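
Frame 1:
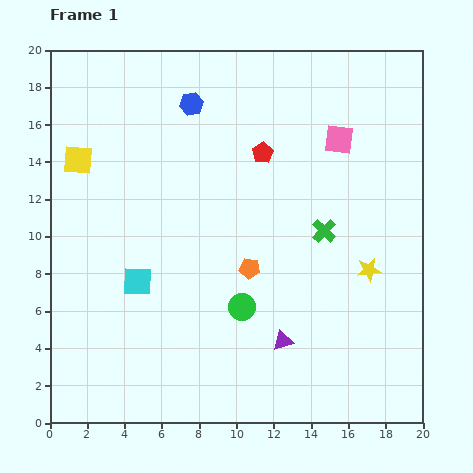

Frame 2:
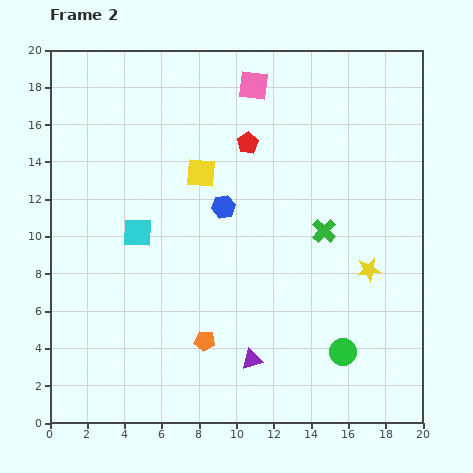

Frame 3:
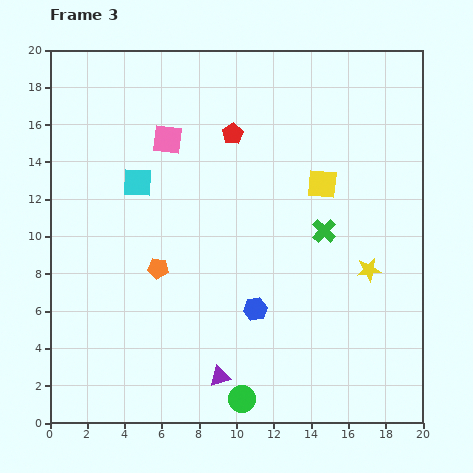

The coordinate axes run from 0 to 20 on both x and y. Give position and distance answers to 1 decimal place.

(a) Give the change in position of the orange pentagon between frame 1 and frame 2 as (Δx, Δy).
(-2.4, -3.9)

The orange pentagon was at (10.7, 8.3) in frame 1 and (8.3, 4.4) in frame 2.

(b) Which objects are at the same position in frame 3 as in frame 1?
the yellow star, the green cross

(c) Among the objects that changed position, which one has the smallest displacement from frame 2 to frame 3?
the red pentagon

(moved 0.9)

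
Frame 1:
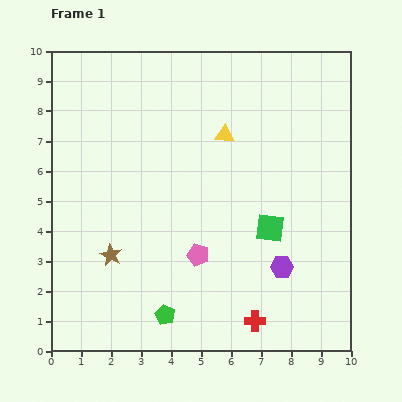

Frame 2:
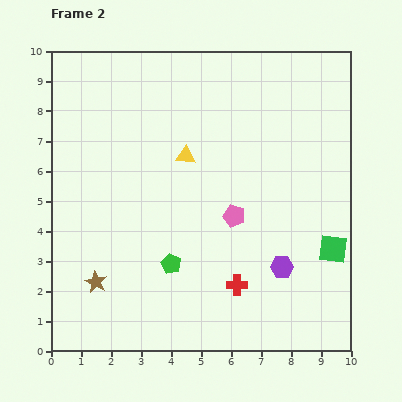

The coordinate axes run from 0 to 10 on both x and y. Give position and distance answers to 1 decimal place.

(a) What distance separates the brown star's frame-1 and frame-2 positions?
1.0

The brown star moved from (2.0, 3.2) to (1.5, 2.3), a distance of √(0.5² + 0.9²) ≈ 1.0.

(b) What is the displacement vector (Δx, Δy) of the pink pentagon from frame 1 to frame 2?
(1.2, 1.3)

The pink pentagon was at (4.9, 3.2) in frame 1 and (6.1, 4.5) in frame 2.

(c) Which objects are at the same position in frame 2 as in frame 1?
the purple hexagon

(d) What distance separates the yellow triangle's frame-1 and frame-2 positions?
1.5

The yellow triangle moved from (5.8, 7.2) to (4.5, 6.5), a distance of √(1.3² + 0.7²) ≈ 1.5.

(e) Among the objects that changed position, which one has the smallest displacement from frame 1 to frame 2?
the brown star

(moved 1.0)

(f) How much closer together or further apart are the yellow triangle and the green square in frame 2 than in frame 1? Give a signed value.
+2.4

Distance in frame 1: 3.4. Distance in frame 2: 5.8.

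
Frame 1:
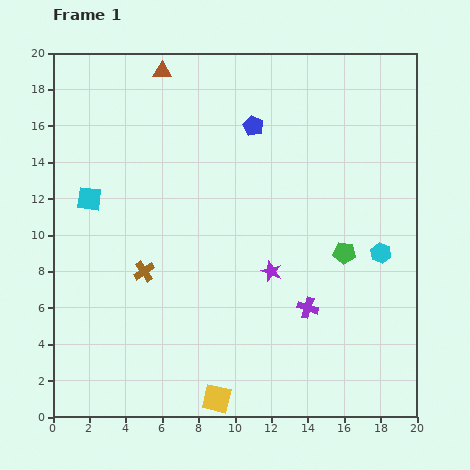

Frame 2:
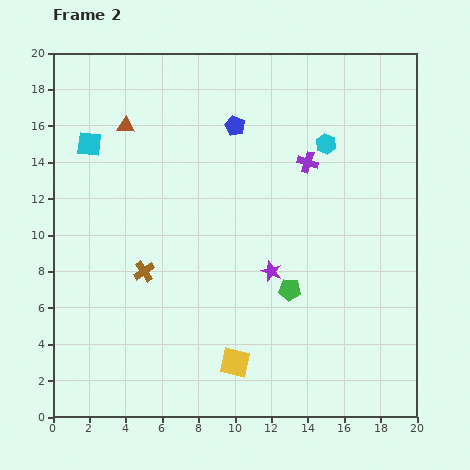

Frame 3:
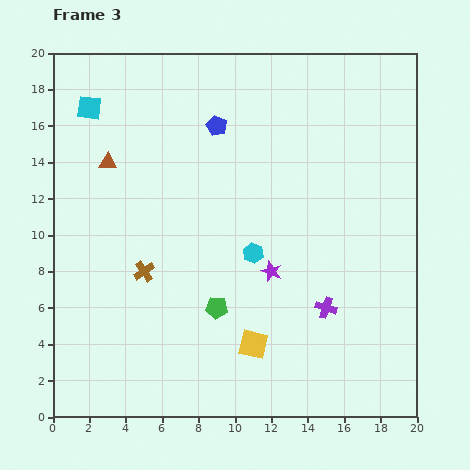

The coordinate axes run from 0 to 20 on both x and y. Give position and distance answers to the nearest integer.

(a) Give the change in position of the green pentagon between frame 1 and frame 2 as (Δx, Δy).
(-3, -2)

The green pentagon was at (16, 9) in frame 1 and (13, 7) in frame 2.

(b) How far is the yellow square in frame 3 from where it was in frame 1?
4

The yellow square moved from (9, 1) to (11, 4), a distance of √(2² + 3²) ≈ 4.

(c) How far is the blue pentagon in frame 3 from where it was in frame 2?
1

The blue pentagon moved from (10, 16) to (9, 16), a distance of √(1² + 0²) ≈ 1.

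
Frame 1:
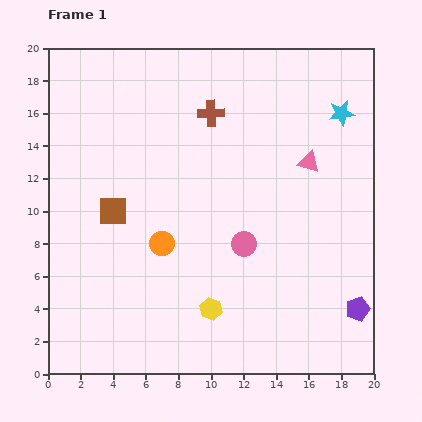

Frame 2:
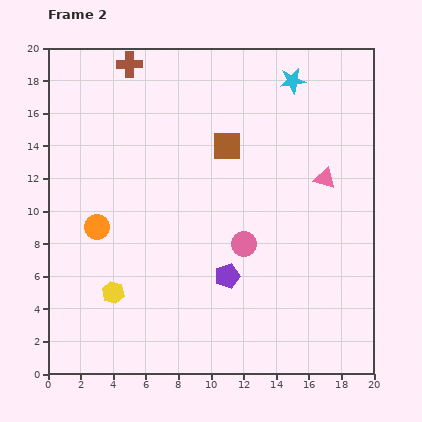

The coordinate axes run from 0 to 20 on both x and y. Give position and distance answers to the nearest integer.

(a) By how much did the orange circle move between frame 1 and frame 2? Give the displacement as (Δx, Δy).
(-4, 1)

The orange circle was at (7, 8) in frame 1 and (3, 9) in frame 2.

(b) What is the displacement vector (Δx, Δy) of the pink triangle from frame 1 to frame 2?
(1, -1)

The pink triangle was at (16, 13) in frame 1 and (17, 12) in frame 2.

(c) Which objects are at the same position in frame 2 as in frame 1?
the pink circle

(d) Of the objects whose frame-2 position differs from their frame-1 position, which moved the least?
the pink triangle

(moved 1)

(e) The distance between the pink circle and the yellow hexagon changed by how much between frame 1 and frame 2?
+5

Distance in frame 1: 4. Distance in frame 2: 9.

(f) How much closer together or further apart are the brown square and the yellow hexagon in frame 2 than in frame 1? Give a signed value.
+3

Distance in frame 1: 8. Distance in frame 2: 11.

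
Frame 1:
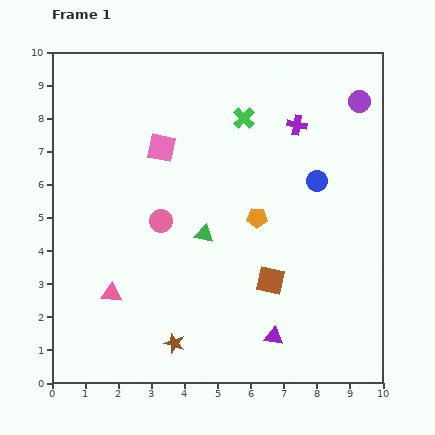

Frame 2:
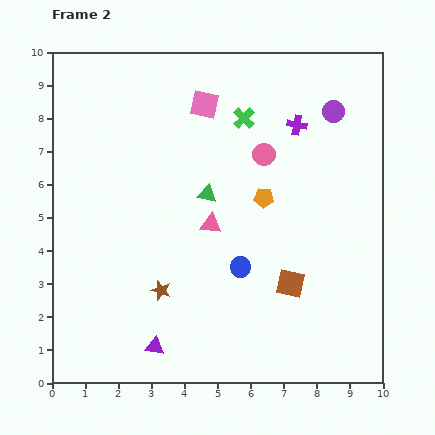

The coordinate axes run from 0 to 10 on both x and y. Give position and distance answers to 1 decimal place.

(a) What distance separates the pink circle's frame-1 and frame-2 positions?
3.7

The pink circle moved from (3.3, 4.9) to (6.4, 6.9), a distance of √(3.1² + 2.0²) ≈ 3.7.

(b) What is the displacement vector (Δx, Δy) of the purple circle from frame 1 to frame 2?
(-0.8, -0.3)

The purple circle was at (9.3, 8.5) in frame 1 and (8.5, 8.2) in frame 2.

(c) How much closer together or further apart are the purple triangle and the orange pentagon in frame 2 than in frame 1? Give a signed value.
+2.0

Distance in frame 1: 3.6. Distance in frame 2: 5.6.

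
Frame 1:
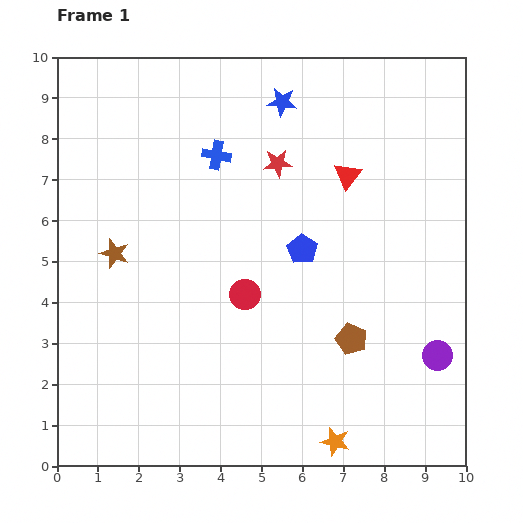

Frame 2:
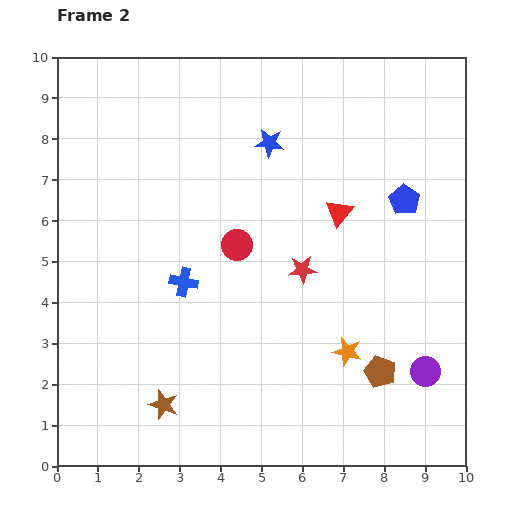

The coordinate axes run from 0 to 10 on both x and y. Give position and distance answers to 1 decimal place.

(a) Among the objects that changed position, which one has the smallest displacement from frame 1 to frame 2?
the purple circle

(moved 0.5)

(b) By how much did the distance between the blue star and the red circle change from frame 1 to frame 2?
-2.2

Distance in frame 1: 4.8. Distance in frame 2: 2.6.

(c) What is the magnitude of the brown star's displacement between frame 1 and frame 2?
3.9

The brown star moved from (1.4, 5.2) to (2.6, 1.5), a distance of √(1.2² + 3.7²) ≈ 3.9.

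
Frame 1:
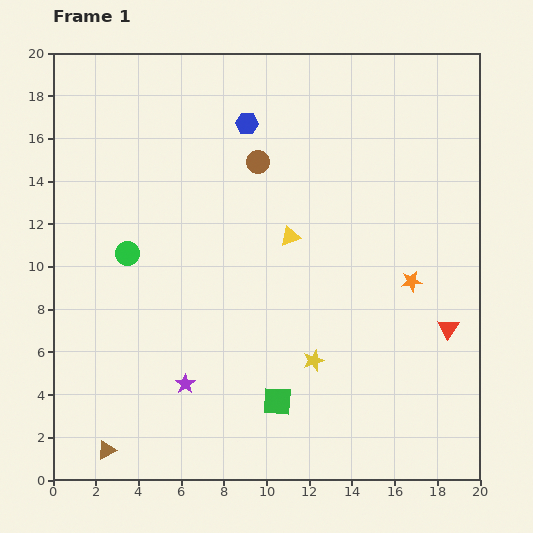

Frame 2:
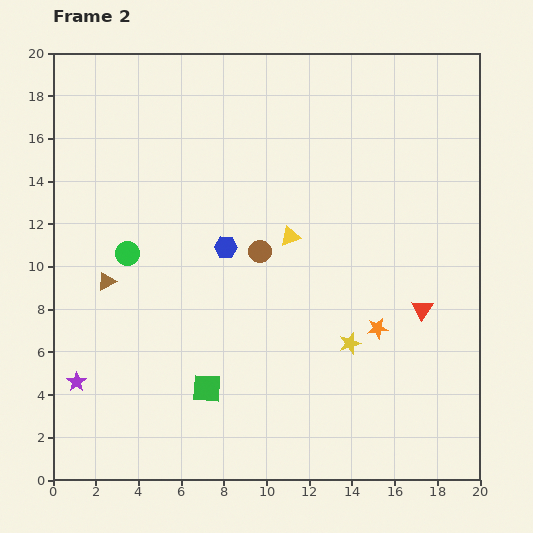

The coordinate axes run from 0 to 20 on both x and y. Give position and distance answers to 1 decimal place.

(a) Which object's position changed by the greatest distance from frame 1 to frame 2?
the brown triangle

(moved 7.9; next 5.9)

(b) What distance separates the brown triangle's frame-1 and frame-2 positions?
7.9

The brown triangle moved from (2.5, 1.4) to (2.5, 9.3), a distance of √(0.0² + 7.9²) ≈ 7.9.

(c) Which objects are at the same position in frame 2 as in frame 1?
the yellow triangle, the green circle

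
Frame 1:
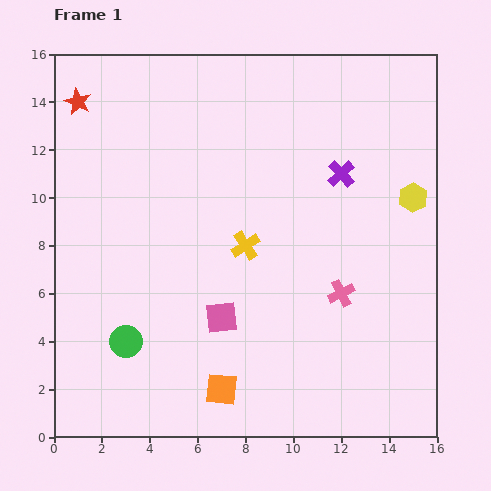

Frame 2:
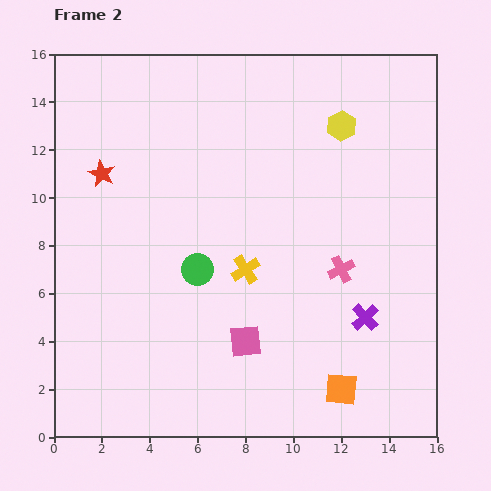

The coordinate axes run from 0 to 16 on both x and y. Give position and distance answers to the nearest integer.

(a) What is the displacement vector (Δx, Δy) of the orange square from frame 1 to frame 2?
(5, 0)

The orange square was at (7, 2) in frame 1 and (12, 2) in frame 2.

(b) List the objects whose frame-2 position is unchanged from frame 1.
none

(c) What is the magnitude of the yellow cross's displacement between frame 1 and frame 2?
1

The yellow cross moved from (8, 8) to (8, 7), a distance of √(0² + 1²) ≈ 1.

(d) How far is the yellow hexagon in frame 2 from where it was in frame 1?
4

The yellow hexagon moved from (15, 10) to (12, 13), a distance of √(3² + 3²) ≈ 4.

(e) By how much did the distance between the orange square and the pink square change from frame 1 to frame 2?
+1

Distance in frame 1: 3. Distance in frame 2: 4.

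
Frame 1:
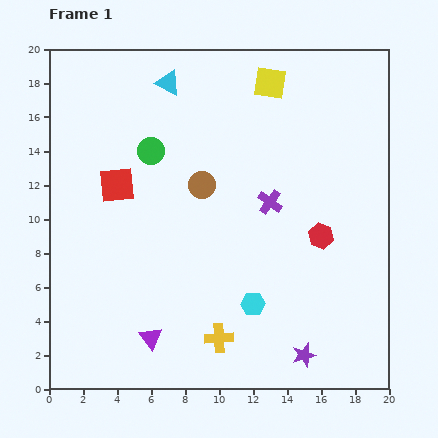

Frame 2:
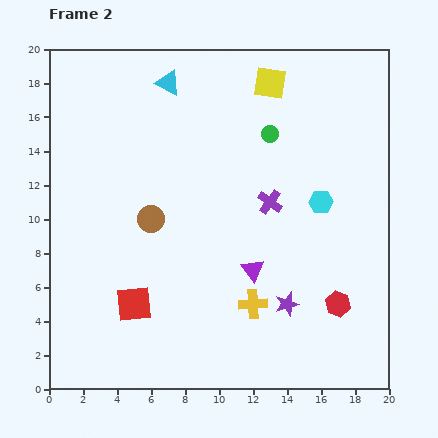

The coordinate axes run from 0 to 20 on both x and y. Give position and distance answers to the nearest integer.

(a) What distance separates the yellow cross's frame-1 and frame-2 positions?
3

The yellow cross moved from (10, 3) to (12, 5), a distance of √(2² + 2²) ≈ 3.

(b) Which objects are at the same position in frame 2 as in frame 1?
the yellow square, the cyan triangle, the purple cross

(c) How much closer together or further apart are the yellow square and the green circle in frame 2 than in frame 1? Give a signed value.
-5

Distance in frame 1: 8. Distance in frame 2: 3.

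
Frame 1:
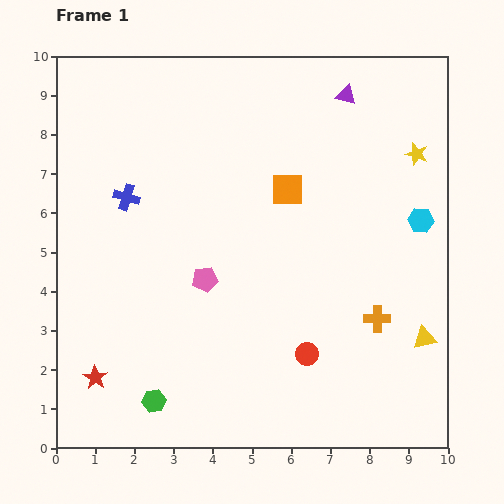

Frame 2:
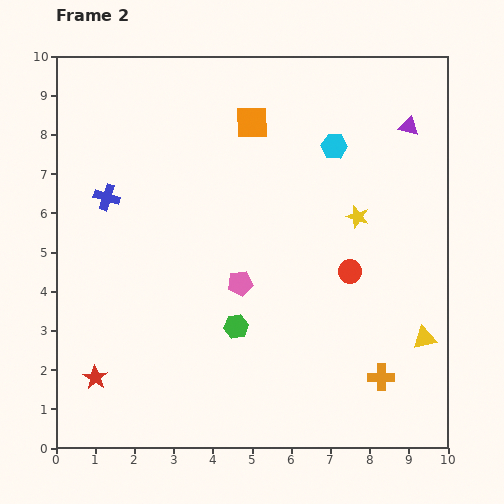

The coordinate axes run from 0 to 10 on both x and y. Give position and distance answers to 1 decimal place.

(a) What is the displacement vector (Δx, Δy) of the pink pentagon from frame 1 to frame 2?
(0.9, -0.1)

The pink pentagon was at (3.8, 4.3) in frame 1 and (4.7, 4.2) in frame 2.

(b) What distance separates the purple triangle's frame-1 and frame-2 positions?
1.8

The purple triangle moved from (7.4, 9.0) to (9.0, 8.2), a distance of √(1.6² + 0.8²) ≈ 1.8.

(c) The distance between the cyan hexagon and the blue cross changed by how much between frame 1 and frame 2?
-1.6

Distance in frame 1: 7.5. Distance in frame 2: 5.9.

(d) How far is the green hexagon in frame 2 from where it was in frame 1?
2.8

The green hexagon moved from (2.5, 1.2) to (4.6, 3.1), a distance of √(2.1² + 1.9²) ≈ 2.8.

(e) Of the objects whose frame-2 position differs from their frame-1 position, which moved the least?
the blue cross

(moved 0.5)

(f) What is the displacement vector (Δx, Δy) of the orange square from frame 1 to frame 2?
(-0.9, 1.7)

The orange square was at (5.9, 6.6) in frame 1 and (5.0, 8.3) in frame 2.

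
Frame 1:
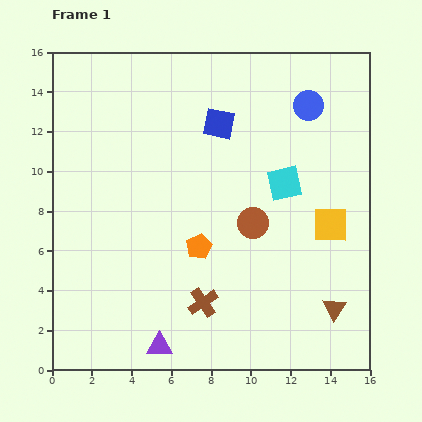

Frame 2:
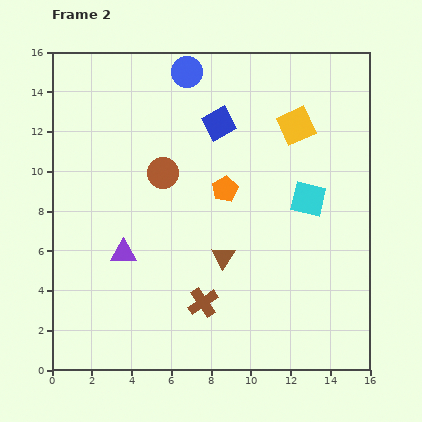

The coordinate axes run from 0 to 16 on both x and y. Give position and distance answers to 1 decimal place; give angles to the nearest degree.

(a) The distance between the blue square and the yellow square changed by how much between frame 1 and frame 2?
-3.7

Distance in frame 1: 7.6. Distance in frame 2: 3.9.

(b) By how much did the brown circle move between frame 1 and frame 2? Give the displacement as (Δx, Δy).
(-4.5, 2.5)

The brown circle was at (10.1, 7.4) in frame 1 and (5.6, 9.9) in frame 2.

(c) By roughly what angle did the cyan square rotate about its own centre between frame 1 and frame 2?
26° clockwise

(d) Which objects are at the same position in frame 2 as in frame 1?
the brown cross, the blue square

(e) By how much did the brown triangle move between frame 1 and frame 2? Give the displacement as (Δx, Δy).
(-5.6, 2.6)

The brown triangle was at (14.2, 3.1) in frame 1 and (8.6, 5.7) in frame 2.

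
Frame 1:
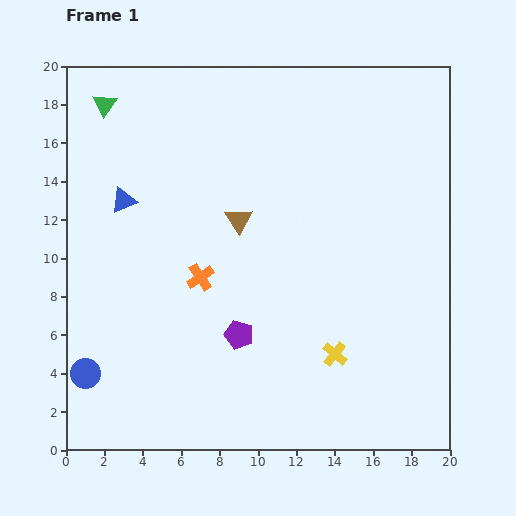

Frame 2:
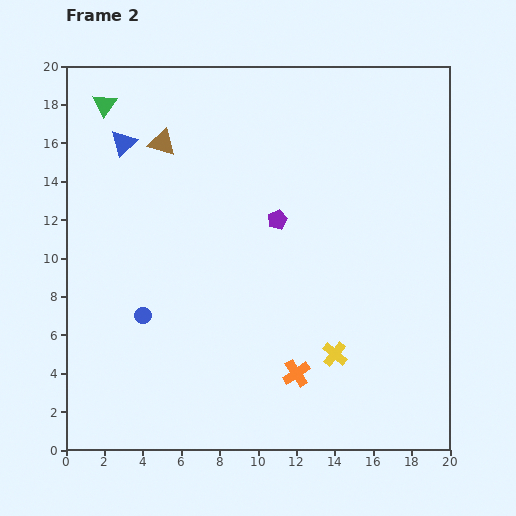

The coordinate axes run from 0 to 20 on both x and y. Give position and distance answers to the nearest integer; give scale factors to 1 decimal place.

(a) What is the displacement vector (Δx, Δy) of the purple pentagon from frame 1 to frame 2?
(2, 6)

The purple pentagon was at (9, 6) in frame 1 and (11, 12) in frame 2.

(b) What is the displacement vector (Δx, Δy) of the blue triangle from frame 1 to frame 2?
(0, 3)

The blue triangle was at (3, 13) in frame 1 and (3, 16) in frame 2.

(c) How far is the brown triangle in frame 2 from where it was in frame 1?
6

The brown triangle moved from (9, 12) to (5, 16), a distance of √(4² + 4²) ≈ 6.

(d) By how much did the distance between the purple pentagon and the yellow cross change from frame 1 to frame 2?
+3

Distance in frame 1: 5. Distance in frame 2: 8.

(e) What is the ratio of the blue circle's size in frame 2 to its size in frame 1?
0.6×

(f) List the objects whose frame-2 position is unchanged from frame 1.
the green triangle, the yellow cross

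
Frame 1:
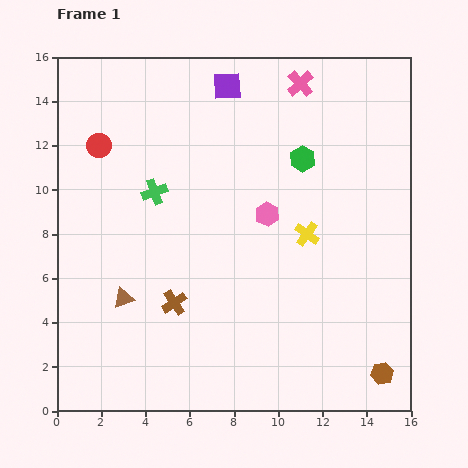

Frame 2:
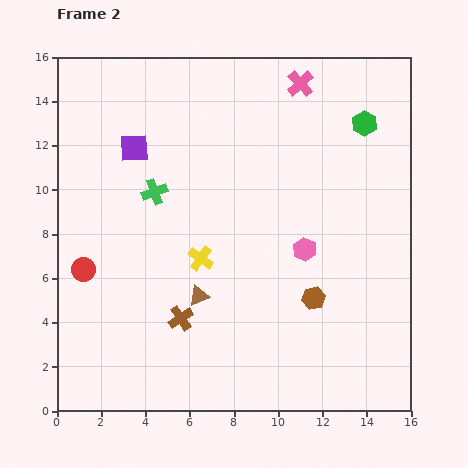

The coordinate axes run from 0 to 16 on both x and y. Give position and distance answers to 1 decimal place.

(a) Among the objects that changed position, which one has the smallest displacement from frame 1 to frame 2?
the brown cross

(moved 0.8)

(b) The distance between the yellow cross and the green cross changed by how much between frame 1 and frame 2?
-3.5

Distance in frame 1: 7.2. Distance in frame 2: 3.7.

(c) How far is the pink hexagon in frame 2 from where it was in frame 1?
2.3

The pink hexagon moved from (9.5, 8.9) to (11.2, 7.3), a distance of √(1.7² + 1.6²) ≈ 2.3.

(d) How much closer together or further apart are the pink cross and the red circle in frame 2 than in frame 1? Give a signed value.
+3.4

Distance in frame 1: 9.5. Distance in frame 2: 12.9.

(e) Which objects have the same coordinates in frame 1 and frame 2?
the pink cross, the green cross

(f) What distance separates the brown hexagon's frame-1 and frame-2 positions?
4.6

The brown hexagon moved from (14.7, 1.7) to (11.6, 5.1), a distance of √(3.1² + 3.4²) ≈ 4.6.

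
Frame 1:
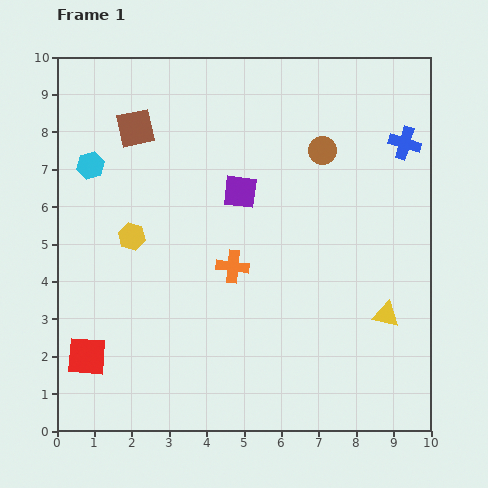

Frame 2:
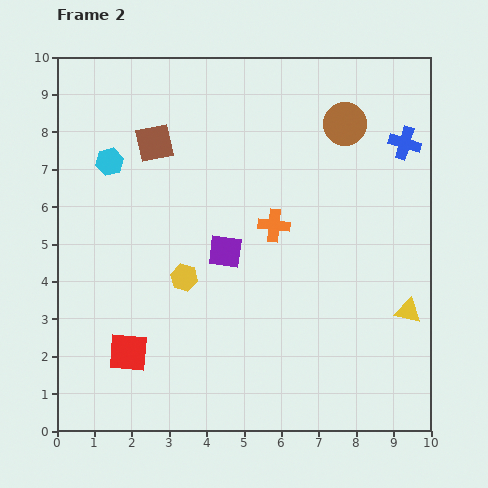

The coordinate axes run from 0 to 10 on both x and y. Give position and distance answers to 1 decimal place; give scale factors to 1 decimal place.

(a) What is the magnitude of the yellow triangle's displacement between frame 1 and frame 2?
0.6

The yellow triangle moved from (8.8, 3.1) to (9.4, 3.2), a distance of √(0.6² + 0.1²) ≈ 0.6.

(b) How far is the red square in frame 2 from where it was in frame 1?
1.1

The red square moved from (0.8, 2.0) to (1.9, 2.1), a distance of √(1.1² + 0.1²) ≈ 1.1.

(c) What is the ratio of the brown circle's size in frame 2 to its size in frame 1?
1.6×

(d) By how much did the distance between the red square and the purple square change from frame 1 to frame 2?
-2.3

Distance in frame 1: 6.0. Distance in frame 2: 3.7.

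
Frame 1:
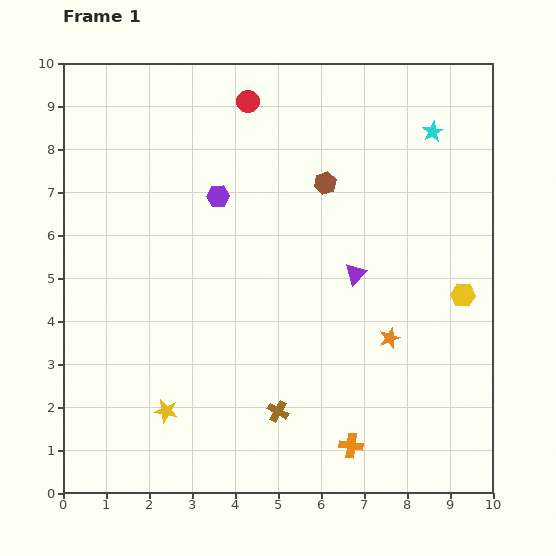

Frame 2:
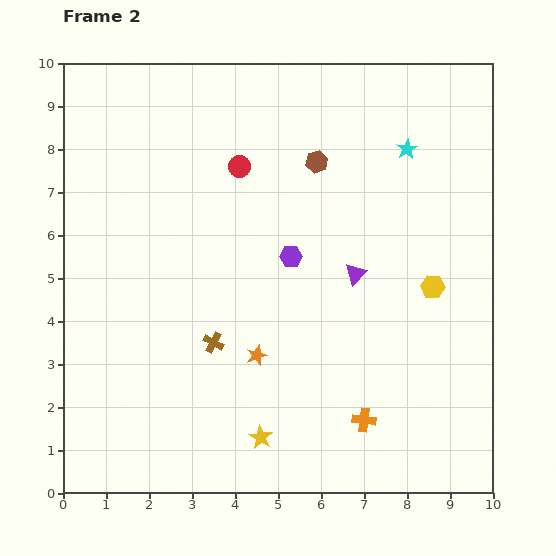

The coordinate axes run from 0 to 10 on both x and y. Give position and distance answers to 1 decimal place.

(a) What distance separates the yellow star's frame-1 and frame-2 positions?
2.3

The yellow star moved from (2.4, 1.9) to (4.6, 1.3), a distance of √(2.2² + 0.6²) ≈ 2.3.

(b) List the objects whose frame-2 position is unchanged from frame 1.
the purple triangle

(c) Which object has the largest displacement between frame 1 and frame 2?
the orange star

(moved 3.1; next 2.3)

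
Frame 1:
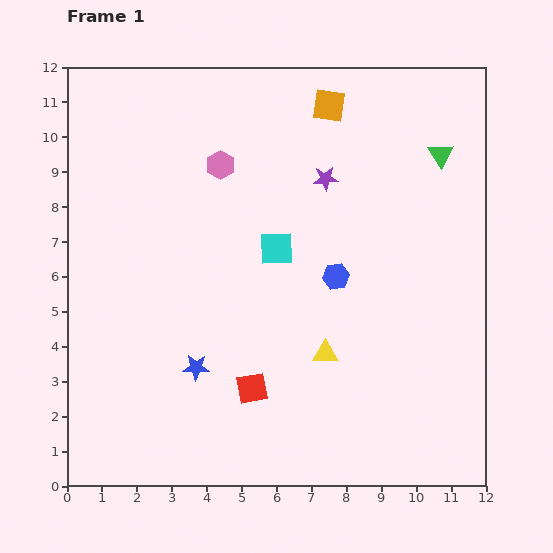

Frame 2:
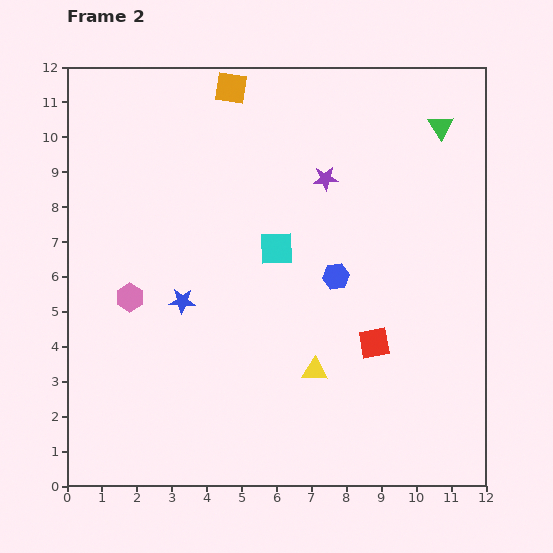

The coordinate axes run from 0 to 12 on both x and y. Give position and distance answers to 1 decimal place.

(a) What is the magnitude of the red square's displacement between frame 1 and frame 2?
3.7

The red square moved from (5.3, 2.8) to (8.8, 4.1), a distance of √(3.5² + 1.3²) ≈ 3.7.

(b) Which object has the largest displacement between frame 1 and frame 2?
the pink hexagon

(moved 4.6; next 3.7)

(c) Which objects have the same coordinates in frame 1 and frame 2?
the purple star, the cyan square, the blue hexagon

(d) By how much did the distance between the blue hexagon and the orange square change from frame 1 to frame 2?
+1.3

Distance in frame 1: 4.9. Distance in frame 2: 6.2.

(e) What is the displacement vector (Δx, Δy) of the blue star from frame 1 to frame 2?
(-0.4, 1.9)

The blue star was at (3.7, 3.4) in frame 1 and (3.3, 5.3) in frame 2.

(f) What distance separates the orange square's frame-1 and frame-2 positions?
2.8

The orange square moved from (7.5, 10.9) to (4.7, 11.4), a distance of √(2.8² + 0.5²) ≈ 2.8.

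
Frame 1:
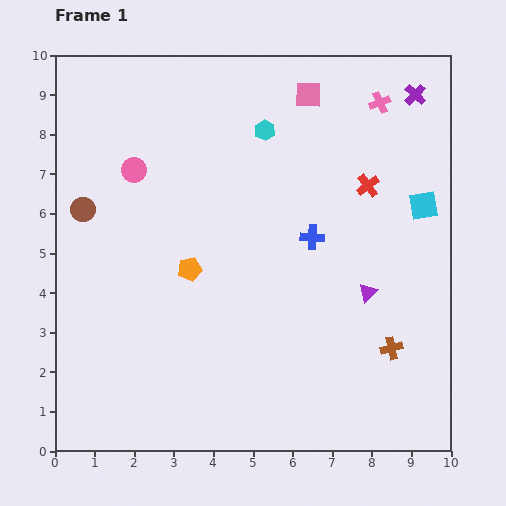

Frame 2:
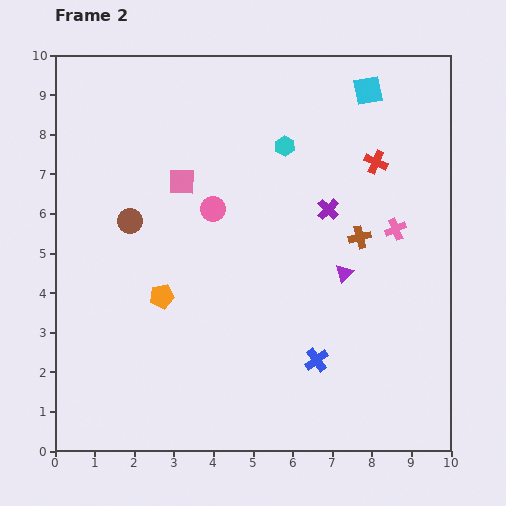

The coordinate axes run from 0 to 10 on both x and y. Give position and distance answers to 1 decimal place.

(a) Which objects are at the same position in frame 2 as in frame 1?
none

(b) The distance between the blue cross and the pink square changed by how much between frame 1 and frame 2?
+2.0

Distance in frame 1: 3.6. Distance in frame 2: 5.6.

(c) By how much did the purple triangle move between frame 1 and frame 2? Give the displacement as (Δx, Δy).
(-0.6, 0.5)

The purple triangle was at (7.9, 4.0) in frame 1 and (7.3, 4.5) in frame 2.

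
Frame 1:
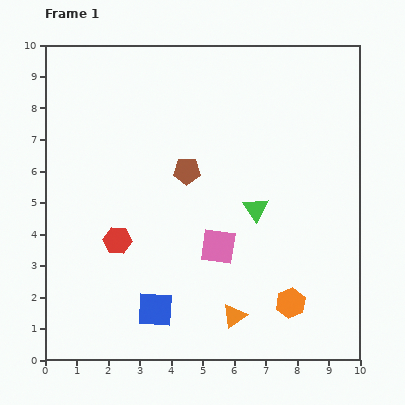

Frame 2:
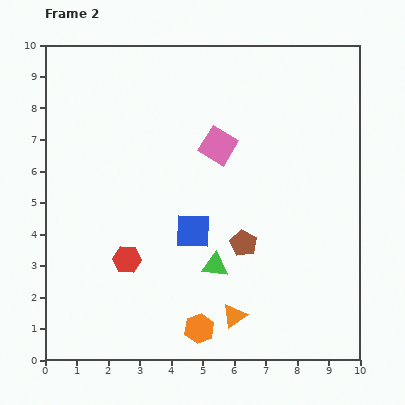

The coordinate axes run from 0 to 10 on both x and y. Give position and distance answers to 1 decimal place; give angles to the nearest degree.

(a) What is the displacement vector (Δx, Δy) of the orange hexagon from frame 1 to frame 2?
(-2.9, -0.8)

The orange hexagon was at (7.8, 1.8) in frame 1 and (4.9, 1.0) in frame 2.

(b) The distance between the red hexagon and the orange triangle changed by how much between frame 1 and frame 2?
-0.6

Distance in frame 1: 4.4. Distance in frame 2: 3.8.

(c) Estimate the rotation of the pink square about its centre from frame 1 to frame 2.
22° clockwise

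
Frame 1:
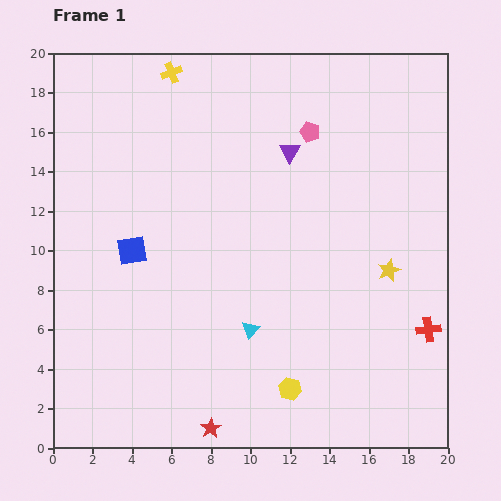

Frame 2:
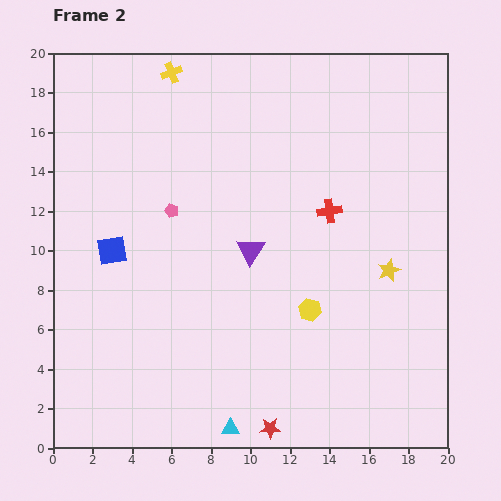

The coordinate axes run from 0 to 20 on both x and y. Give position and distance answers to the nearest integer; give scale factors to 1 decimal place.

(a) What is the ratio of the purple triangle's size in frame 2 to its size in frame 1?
1.4×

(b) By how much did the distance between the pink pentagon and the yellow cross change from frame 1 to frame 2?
-1

Distance in frame 1: 8. Distance in frame 2: 7.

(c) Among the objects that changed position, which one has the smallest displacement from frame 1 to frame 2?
the blue square

(moved 1)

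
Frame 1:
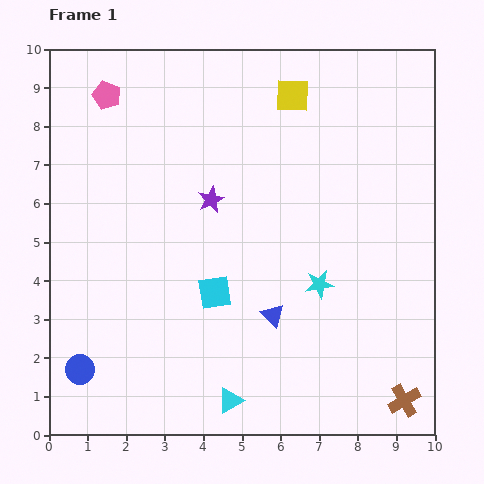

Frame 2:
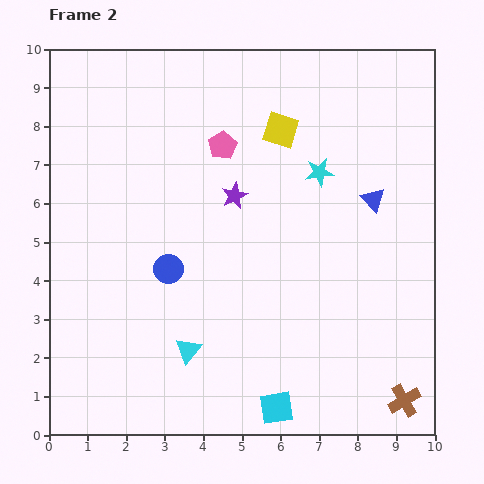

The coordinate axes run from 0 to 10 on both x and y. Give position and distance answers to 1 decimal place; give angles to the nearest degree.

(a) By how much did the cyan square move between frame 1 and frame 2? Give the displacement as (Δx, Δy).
(1.6, -3.0)

The cyan square was at (4.3, 3.7) in frame 1 and (5.9, 0.7) in frame 2.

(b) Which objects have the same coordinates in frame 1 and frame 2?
the brown cross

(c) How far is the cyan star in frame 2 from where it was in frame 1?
2.9

The cyan star moved from (7.0, 3.9) to (7.0, 6.8), a distance of √(0.0² + 2.9²) ≈ 2.9.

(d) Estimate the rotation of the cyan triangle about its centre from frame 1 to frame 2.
21° counter-clockwise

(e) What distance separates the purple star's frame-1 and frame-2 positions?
0.6

The purple star moved from (4.2, 6.1) to (4.8, 6.2), a distance of √(0.6² + 0.1²) ≈ 0.6.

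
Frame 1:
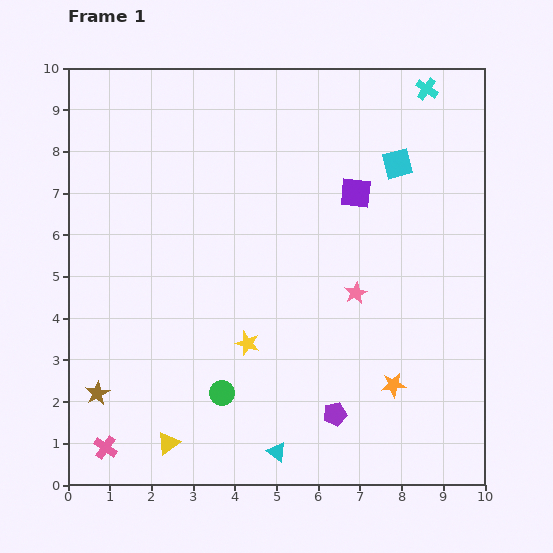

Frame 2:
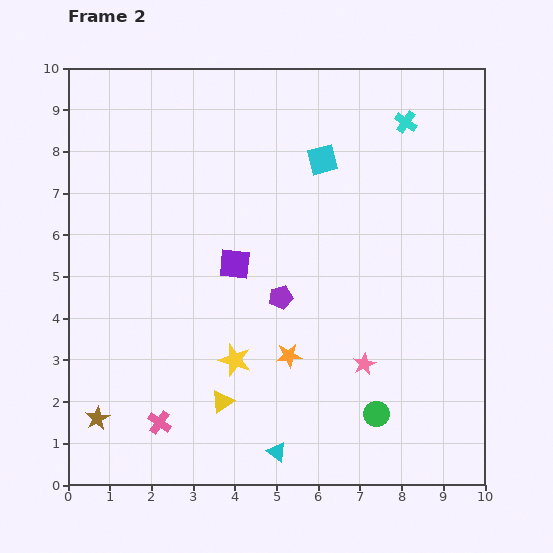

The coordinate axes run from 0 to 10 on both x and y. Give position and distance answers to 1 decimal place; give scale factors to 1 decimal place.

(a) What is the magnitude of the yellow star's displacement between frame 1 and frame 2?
0.5

The yellow star moved from (4.3, 3.4) to (4.0, 3.0), a distance of √(0.3² + 0.4²) ≈ 0.5.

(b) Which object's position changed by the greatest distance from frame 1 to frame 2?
the green circle

(moved 3.7; next 3.4)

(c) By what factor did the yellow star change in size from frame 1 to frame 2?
1.4×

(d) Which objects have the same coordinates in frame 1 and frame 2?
the cyan triangle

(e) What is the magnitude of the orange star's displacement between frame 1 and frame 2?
2.6

The orange star moved from (7.8, 2.4) to (5.3, 3.1), a distance of √(2.5² + 0.7²) ≈ 2.6.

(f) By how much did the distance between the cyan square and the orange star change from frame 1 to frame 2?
-0.5

Distance in frame 1: 5.3. Distance in frame 2: 4.8.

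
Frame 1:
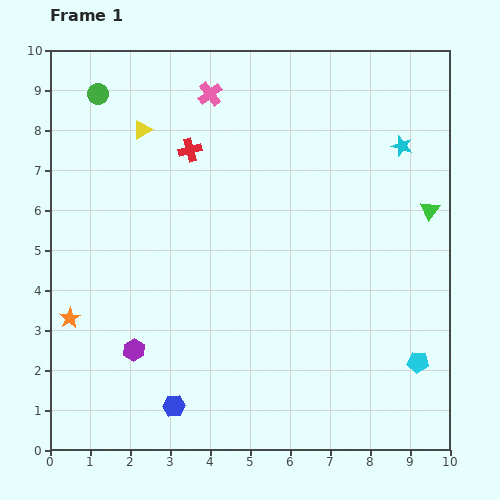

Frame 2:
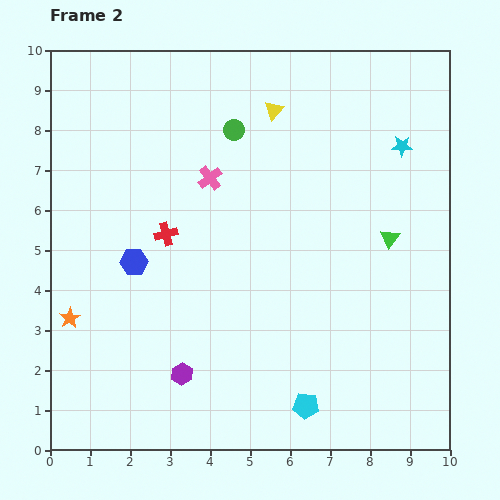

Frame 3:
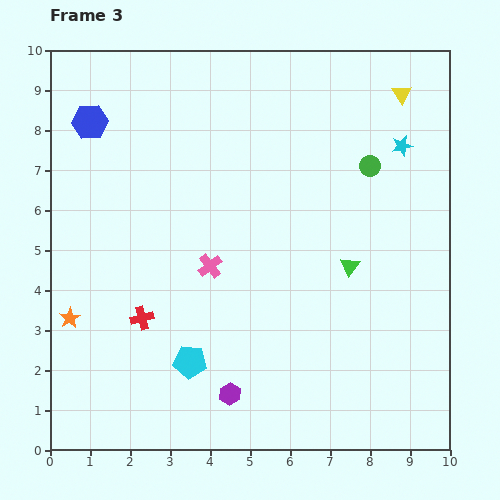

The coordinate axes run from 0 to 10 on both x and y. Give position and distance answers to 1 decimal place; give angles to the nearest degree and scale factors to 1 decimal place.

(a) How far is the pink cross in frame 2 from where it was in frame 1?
2.1

The pink cross moved from (4.0, 8.9) to (4.0, 6.8), a distance of √(0.0² + 2.1²) ≈ 2.1.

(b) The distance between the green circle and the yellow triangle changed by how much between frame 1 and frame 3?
+0.6

Distance in frame 1: 1.4. Distance in frame 3: 2.0.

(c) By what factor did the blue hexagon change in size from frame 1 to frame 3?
1.6×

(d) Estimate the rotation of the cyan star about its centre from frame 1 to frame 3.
30° counter-clockwise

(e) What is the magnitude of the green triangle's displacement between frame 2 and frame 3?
1.2

The green triangle moved from (8.5, 5.3) to (7.5, 4.6), a distance of √(1.0² + 0.7²) ≈ 1.2.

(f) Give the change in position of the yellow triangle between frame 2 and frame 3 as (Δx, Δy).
(3.2, 0.4)

The yellow triangle was at (5.6, 8.5) in frame 2 and (8.8, 8.9) in frame 3.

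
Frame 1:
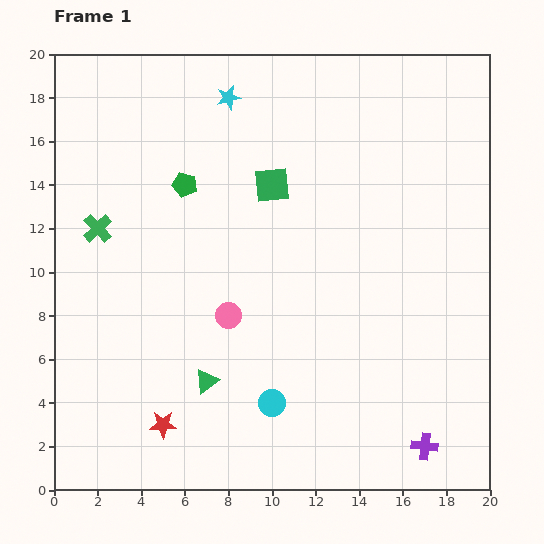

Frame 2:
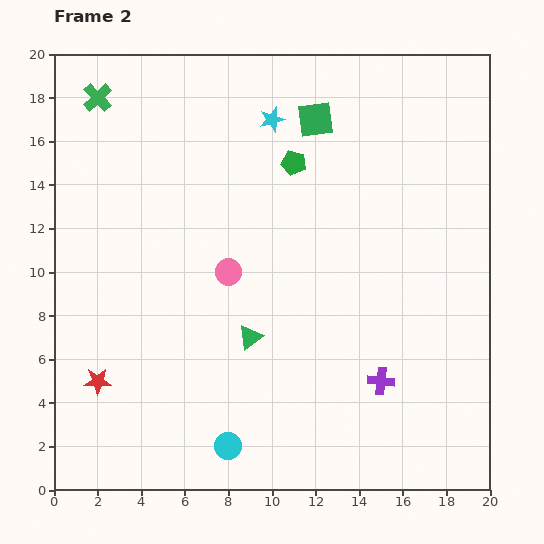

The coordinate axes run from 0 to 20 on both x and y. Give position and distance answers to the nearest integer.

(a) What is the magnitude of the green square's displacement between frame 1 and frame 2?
4

The green square moved from (10, 14) to (12, 17), a distance of √(2² + 3²) ≈ 4.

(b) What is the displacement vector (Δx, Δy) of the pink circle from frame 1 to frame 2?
(0, 2)

The pink circle was at (8, 8) in frame 1 and (8, 10) in frame 2.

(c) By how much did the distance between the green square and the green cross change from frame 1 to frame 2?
+2

Distance in frame 1: 8. Distance in frame 2: 10.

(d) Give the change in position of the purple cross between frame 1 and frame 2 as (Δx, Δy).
(-2, 3)

The purple cross was at (17, 2) in frame 1 and (15, 5) in frame 2.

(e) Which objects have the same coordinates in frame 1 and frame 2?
none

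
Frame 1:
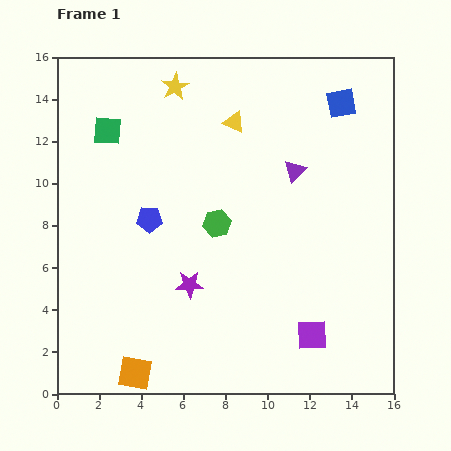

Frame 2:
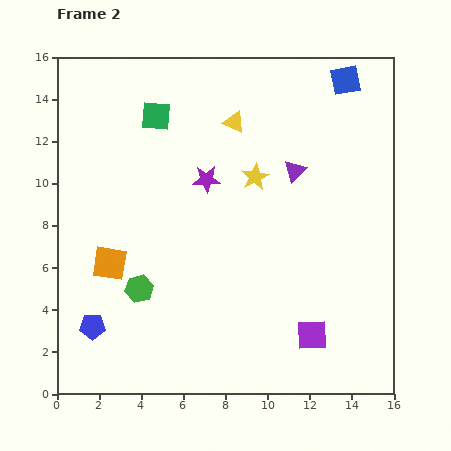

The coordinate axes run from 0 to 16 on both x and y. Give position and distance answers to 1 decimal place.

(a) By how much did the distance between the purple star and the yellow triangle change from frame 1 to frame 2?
-5.0

Distance in frame 1: 8.0. Distance in frame 2: 3.0.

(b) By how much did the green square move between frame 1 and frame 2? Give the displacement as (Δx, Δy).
(2.3, 0.7)

The green square was at (2.4, 12.5) in frame 1 and (4.7, 13.2) in frame 2.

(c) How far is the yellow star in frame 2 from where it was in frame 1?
5.7

The yellow star moved from (5.6, 14.6) to (9.4, 10.3), a distance of √(3.8² + 4.3²) ≈ 5.7.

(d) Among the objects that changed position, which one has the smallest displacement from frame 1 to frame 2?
the blue square

(moved 1.1)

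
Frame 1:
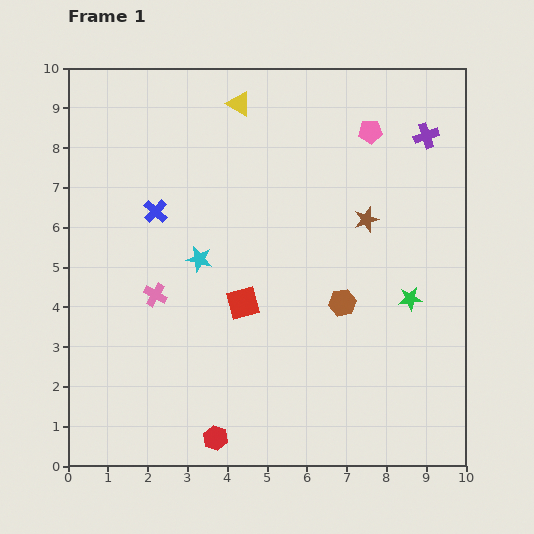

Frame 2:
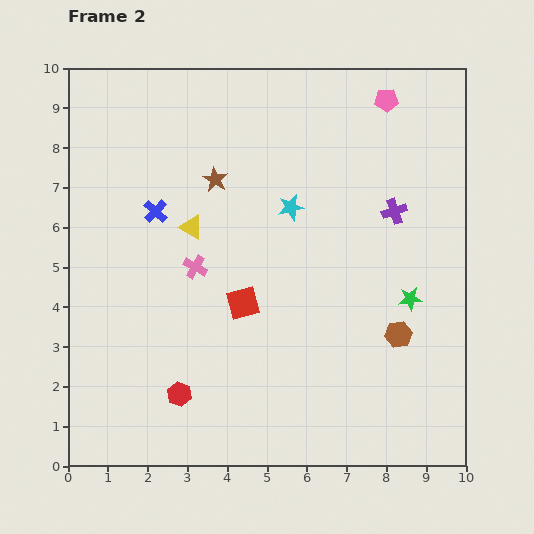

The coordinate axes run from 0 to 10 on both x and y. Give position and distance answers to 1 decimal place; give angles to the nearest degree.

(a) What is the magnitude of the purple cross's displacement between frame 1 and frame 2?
2.1

The purple cross moved from (9.0, 8.3) to (8.2, 6.4), a distance of √(0.8² + 1.9²) ≈ 2.1.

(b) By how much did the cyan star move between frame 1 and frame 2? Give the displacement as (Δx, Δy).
(2.3, 1.3)

The cyan star was at (3.3, 5.2) in frame 1 and (5.6, 6.5) in frame 2.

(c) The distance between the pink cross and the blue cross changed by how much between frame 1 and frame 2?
-0.4

Distance in frame 1: 2.1. Distance in frame 2: 1.7.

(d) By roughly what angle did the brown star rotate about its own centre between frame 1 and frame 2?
25° counter-clockwise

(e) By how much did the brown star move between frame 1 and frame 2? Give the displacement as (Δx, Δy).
(-3.8, 1.0)

The brown star was at (7.5, 6.2) in frame 1 and (3.7, 7.2) in frame 2.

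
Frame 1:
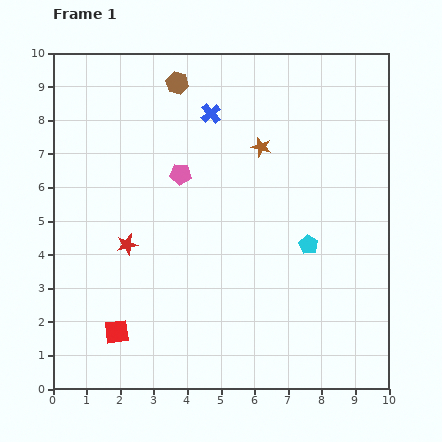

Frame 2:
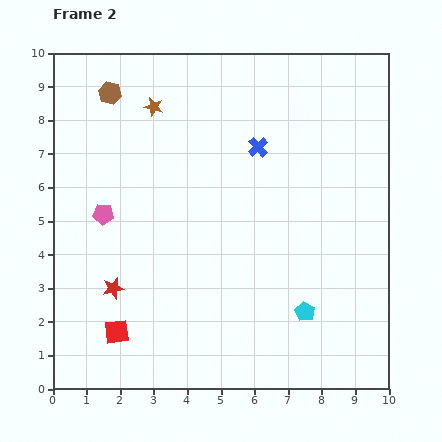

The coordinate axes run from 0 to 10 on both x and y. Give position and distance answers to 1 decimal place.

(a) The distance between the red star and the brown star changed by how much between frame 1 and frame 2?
+0.6

Distance in frame 1: 4.9. Distance in frame 2: 5.5.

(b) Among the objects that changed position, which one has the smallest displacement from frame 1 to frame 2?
the red star

(moved 1.4)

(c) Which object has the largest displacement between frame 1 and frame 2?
the brown star

(moved 3.4; next 2.6)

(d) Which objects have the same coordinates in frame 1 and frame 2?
the red square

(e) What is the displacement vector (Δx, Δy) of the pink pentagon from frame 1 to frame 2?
(-2.3, -1.2)

The pink pentagon was at (3.8, 6.4) in frame 1 and (1.5, 5.2) in frame 2.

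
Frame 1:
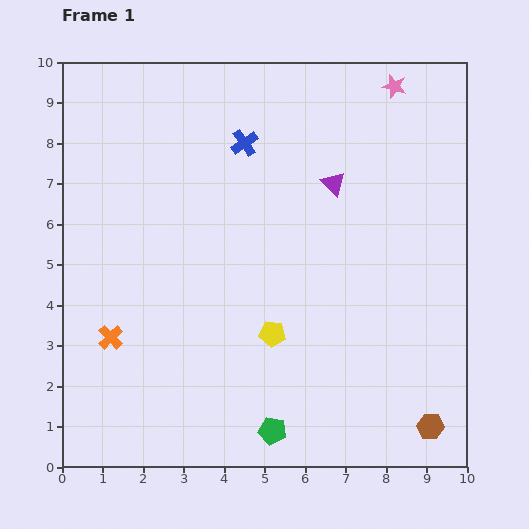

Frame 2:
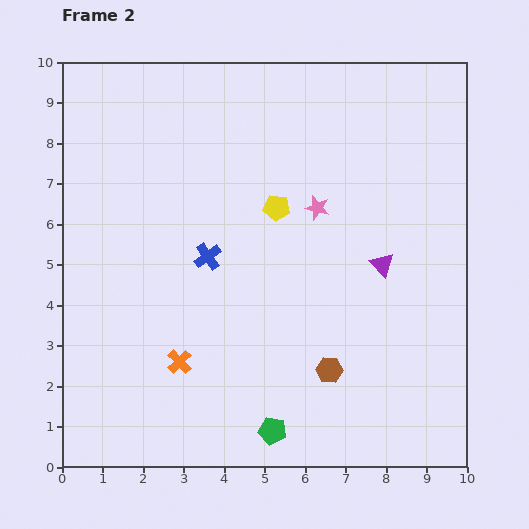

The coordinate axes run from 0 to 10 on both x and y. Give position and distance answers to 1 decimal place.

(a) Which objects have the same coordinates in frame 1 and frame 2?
the green pentagon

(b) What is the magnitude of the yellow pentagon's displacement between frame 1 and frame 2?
3.1

The yellow pentagon moved from (5.2, 3.3) to (5.3, 6.4), a distance of √(0.1² + 3.1²) ≈ 3.1.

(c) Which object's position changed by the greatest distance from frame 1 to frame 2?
the pink star

(moved 3.6; next 3.1)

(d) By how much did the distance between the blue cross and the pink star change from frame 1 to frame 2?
-1.0

Distance in frame 1: 4.0. Distance in frame 2: 3.0.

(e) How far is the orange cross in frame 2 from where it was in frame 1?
1.8

The orange cross moved from (1.2, 3.2) to (2.9, 2.6), a distance of √(1.7² + 0.6²) ≈ 1.8.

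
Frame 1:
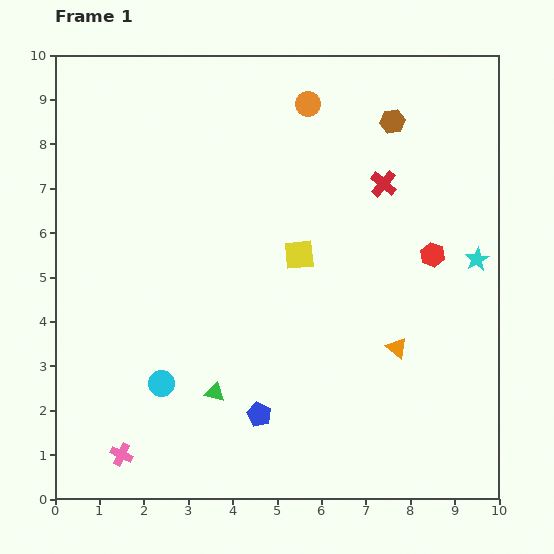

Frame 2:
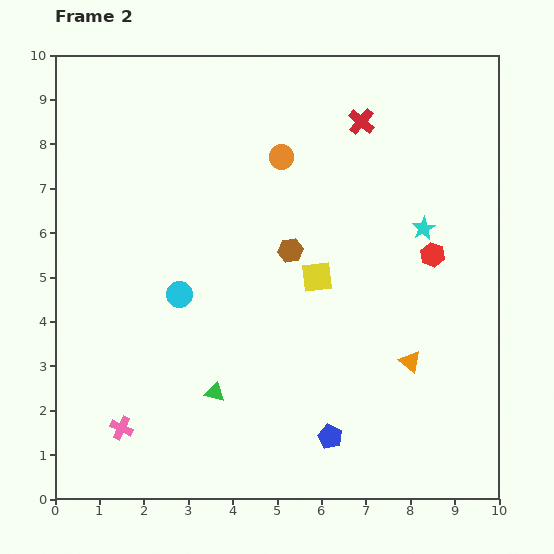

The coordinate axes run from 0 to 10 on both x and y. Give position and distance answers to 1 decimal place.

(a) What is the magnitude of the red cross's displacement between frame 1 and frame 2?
1.5

The red cross moved from (7.4, 7.1) to (6.9, 8.5), a distance of √(0.5² + 1.4²) ≈ 1.5.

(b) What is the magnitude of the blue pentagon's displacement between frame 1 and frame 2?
1.7

The blue pentagon moved from (4.6, 1.9) to (6.2, 1.4), a distance of √(1.6² + 0.5²) ≈ 1.7.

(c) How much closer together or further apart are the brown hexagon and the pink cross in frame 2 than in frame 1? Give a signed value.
-4.2

Distance in frame 1: 9.7. Distance in frame 2: 5.5.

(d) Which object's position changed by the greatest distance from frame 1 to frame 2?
the brown hexagon

(moved 3.7; next 2.0)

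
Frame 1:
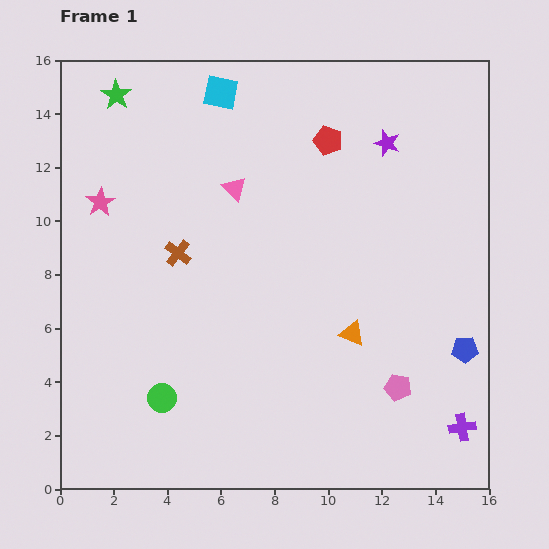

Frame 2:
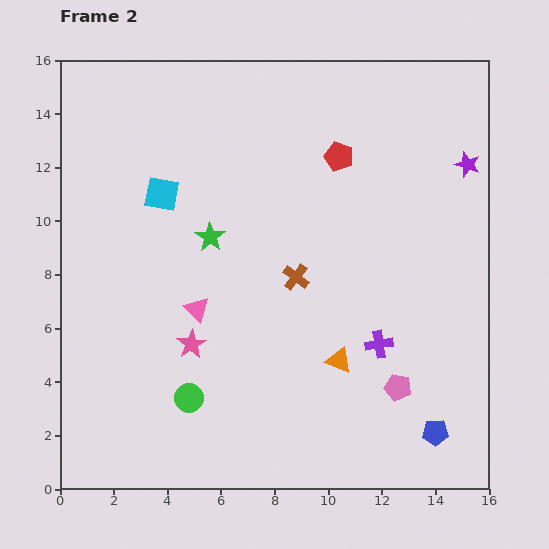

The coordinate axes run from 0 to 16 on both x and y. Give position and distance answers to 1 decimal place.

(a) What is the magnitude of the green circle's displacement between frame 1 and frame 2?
1.0

The green circle moved from (3.8, 3.4) to (4.8, 3.4), a distance of √(1.0² + 0.0²) ≈ 1.0.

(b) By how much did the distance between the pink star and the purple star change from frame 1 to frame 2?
+1.4

Distance in frame 1: 10.9. Distance in frame 2: 12.3.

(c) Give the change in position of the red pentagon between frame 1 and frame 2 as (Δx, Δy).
(0.4, -0.6)

The red pentagon was at (10.0, 13.0) in frame 1 and (10.4, 12.4) in frame 2.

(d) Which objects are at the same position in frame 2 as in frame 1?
the pink pentagon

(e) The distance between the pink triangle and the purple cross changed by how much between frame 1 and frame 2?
-5.4

Distance in frame 1: 12.3. Distance in frame 2: 6.9.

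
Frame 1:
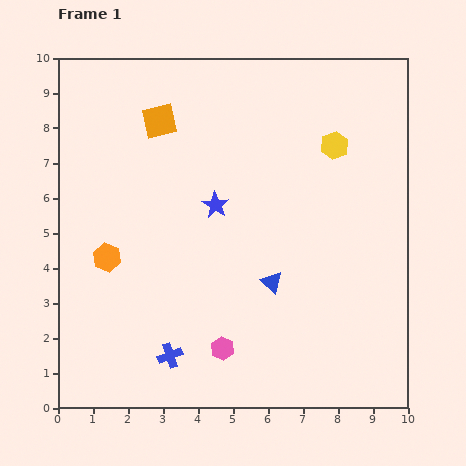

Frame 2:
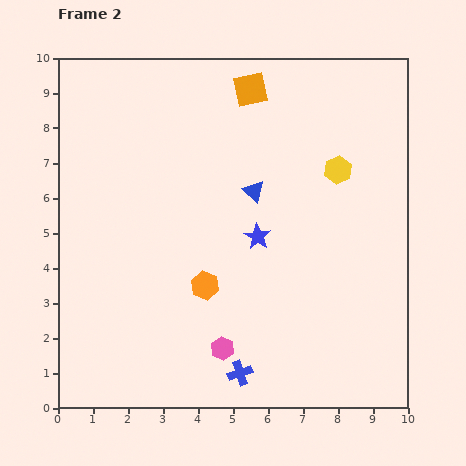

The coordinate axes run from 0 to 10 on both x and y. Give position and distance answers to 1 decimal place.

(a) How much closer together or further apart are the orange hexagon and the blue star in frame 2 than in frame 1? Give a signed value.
-1.3

Distance in frame 1: 3.4. Distance in frame 2: 2.1.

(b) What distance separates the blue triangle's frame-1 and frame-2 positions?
2.6

The blue triangle moved from (6.1, 3.6) to (5.6, 6.2), a distance of √(0.5² + 2.6²) ≈ 2.6.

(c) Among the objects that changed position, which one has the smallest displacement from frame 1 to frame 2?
the yellow hexagon

(moved 0.7)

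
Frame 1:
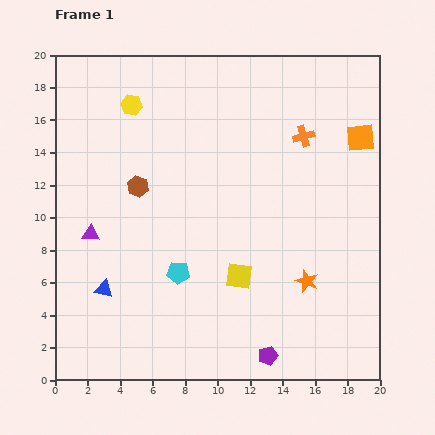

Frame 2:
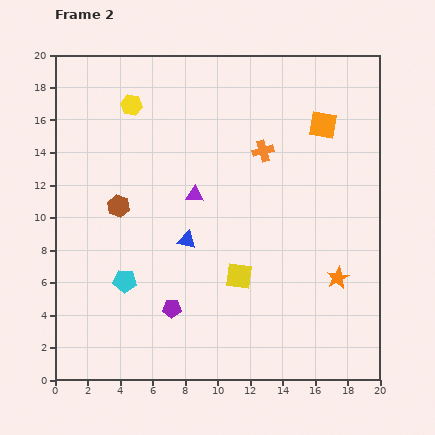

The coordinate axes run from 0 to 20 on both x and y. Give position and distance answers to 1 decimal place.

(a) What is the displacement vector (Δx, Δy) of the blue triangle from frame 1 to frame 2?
(5.1, 3.0)

The blue triangle was at (3.0, 5.6) in frame 1 and (8.1, 8.6) in frame 2.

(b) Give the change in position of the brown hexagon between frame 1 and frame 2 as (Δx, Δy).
(-1.2, -1.2)

The brown hexagon was at (5.1, 11.9) in frame 1 and (3.9, 10.7) in frame 2.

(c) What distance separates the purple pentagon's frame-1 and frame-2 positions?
6.6

The purple pentagon moved from (13.1, 1.5) to (7.2, 4.4), a distance of √(5.9² + 2.9²) ≈ 6.6.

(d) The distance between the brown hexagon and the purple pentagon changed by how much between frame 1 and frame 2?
-6.0

Distance in frame 1: 13.1. Distance in frame 2: 7.1.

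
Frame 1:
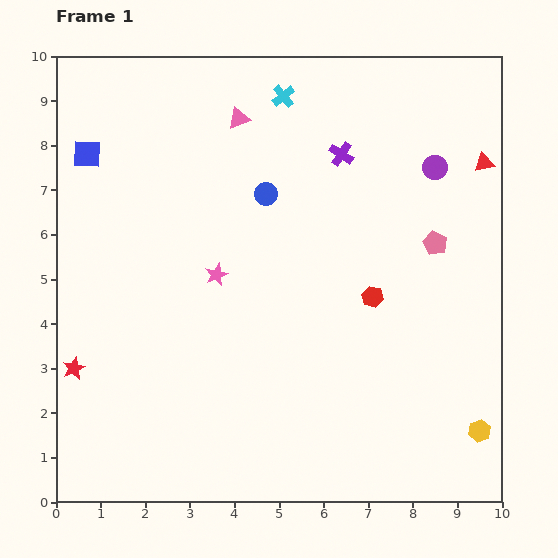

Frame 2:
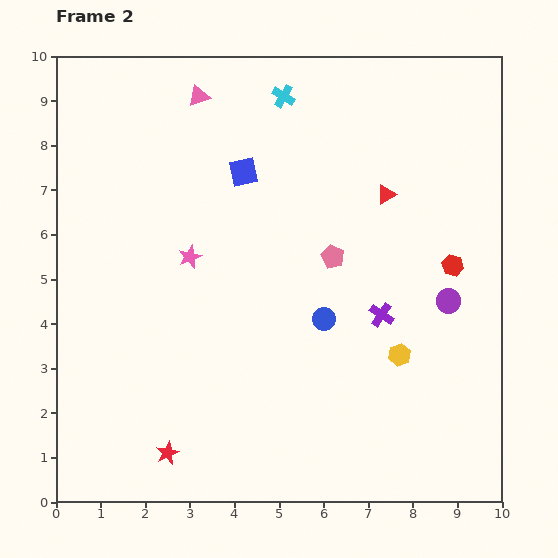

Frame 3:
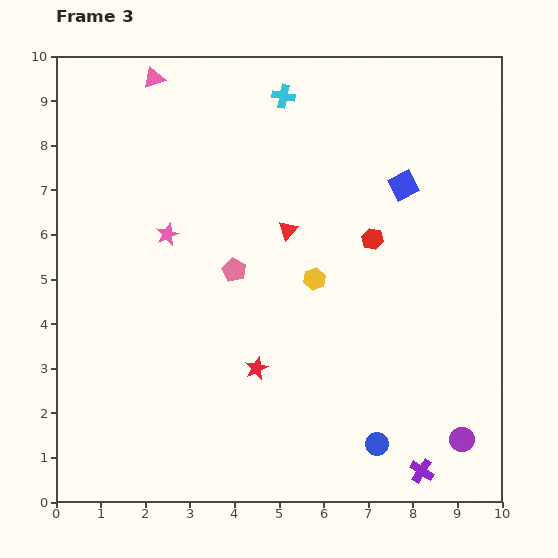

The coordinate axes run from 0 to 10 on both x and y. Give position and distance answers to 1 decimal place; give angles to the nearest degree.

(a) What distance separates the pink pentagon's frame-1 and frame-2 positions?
2.3

The pink pentagon moved from (8.5, 5.8) to (6.2, 5.5), a distance of √(2.3² + 0.3²) ≈ 2.3.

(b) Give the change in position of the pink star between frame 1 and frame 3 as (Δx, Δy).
(-1.1, 0.9)

The pink star was at (3.6, 5.1) in frame 1 and (2.5, 6.0) in frame 3.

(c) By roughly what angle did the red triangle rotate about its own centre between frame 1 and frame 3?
36° counter-clockwise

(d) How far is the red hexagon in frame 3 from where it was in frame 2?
1.9

The red hexagon moved from (8.9, 5.3) to (7.1, 5.9), a distance of √(1.8² + 0.6²) ≈ 1.9.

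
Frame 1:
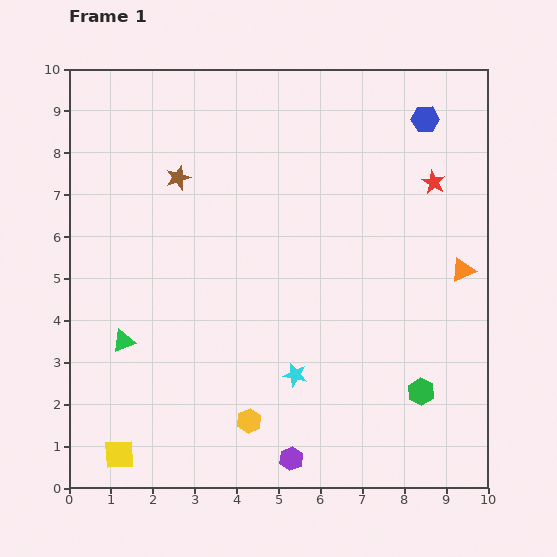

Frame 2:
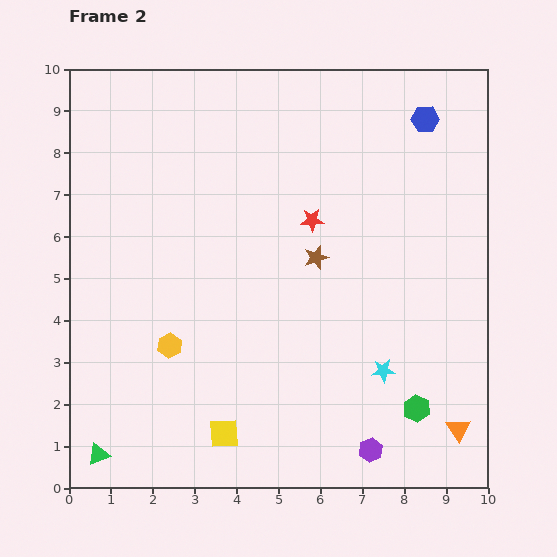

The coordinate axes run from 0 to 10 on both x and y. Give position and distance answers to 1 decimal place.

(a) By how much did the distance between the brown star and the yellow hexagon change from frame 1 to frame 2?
-1.9

Distance in frame 1: 6.0. Distance in frame 2: 4.1.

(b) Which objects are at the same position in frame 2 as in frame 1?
the blue hexagon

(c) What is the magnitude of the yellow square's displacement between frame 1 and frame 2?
2.5

The yellow square moved from (1.2, 0.8) to (3.7, 1.3), a distance of √(2.5² + 0.5²) ≈ 2.5.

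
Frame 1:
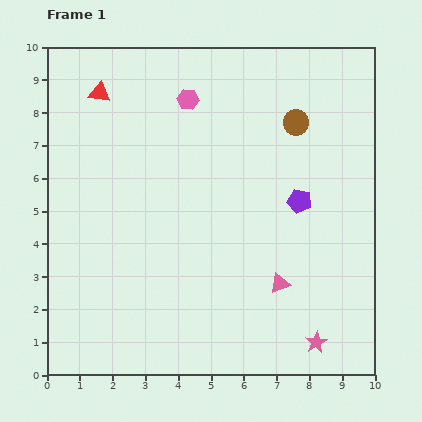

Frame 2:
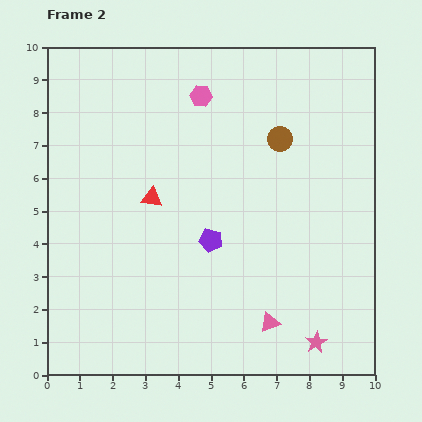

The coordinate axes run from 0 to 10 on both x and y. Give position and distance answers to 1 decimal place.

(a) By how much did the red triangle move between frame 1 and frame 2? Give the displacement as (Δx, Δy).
(1.6, -3.2)

The red triangle was at (1.6, 8.6) in frame 1 and (3.2, 5.4) in frame 2.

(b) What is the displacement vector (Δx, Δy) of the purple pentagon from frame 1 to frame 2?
(-2.7, -1.2)

The purple pentagon was at (7.7, 5.3) in frame 1 and (5.0, 4.1) in frame 2.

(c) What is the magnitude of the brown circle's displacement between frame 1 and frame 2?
0.7

The brown circle moved from (7.6, 7.7) to (7.1, 7.2), a distance of √(0.5² + 0.5²) ≈ 0.7.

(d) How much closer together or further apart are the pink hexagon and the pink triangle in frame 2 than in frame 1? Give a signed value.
+0.9

Distance in frame 1: 6.3. Distance in frame 2: 7.2.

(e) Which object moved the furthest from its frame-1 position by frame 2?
the red triangle

(moved 3.6; next 3.0)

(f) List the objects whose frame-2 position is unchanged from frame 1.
the pink star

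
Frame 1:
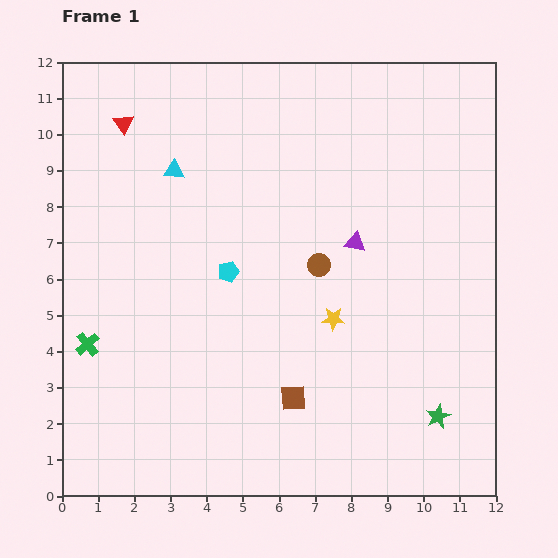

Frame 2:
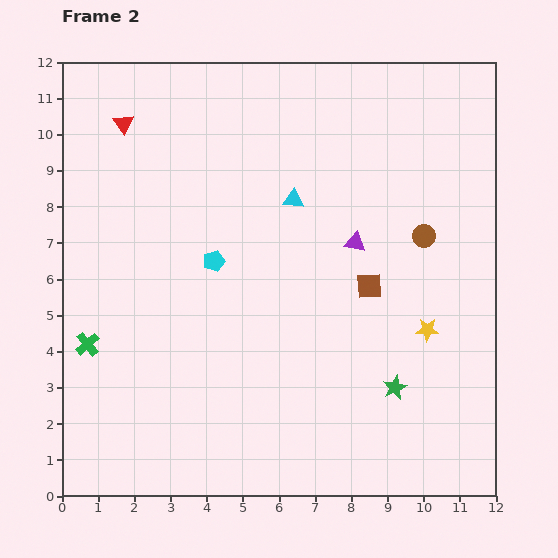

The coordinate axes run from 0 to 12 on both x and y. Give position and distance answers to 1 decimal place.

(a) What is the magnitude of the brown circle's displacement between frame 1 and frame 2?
3.0

The brown circle moved from (7.1, 6.4) to (10.0, 7.2), a distance of √(2.9² + 0.8²) ≈ 3.0.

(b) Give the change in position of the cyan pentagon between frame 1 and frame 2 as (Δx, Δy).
(-0.4, 0.3)

The cyan pentagon was at (4.6, 6.2) in frame 1 and (4.2, 6.5) in frame 2.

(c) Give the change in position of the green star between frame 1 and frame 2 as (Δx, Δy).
(-1.2, 0.8)

The green star was at (10.4, 2.2) in frame 1 and (9.2, 3.0) in frame 2.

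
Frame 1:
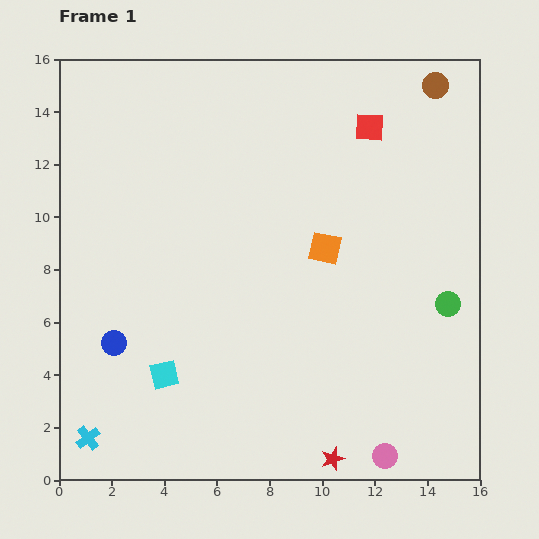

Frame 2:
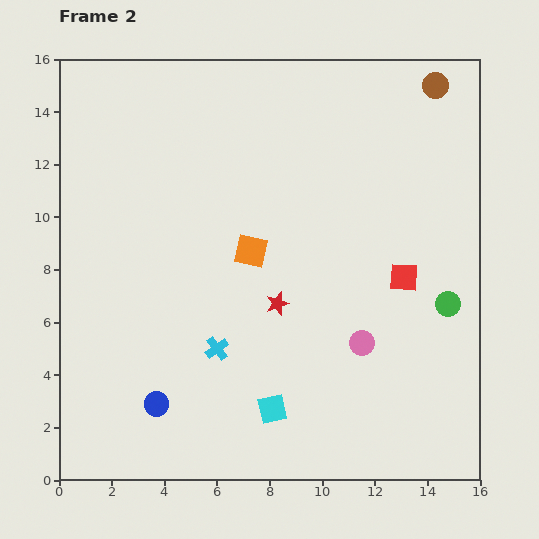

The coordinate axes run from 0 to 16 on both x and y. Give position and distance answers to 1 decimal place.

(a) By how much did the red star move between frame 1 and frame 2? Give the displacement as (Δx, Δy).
(-2.1, 5.9)

The red star was at (10.4, 0.8) in frame 1 and (8.3, 6.7) in frame 2.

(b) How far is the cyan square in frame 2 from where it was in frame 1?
4.3

The cyan square moved from (4.0, 4.0) to (8.1, 2.7), a distance of √(4.1² + 1.3²) ≈ 4.3.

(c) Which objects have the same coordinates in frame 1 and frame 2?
the green circle, the brown circle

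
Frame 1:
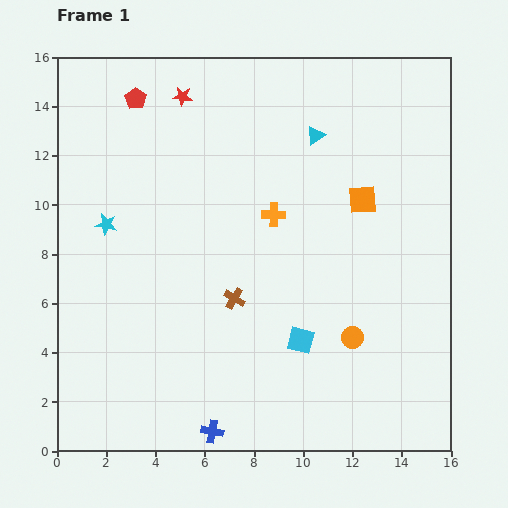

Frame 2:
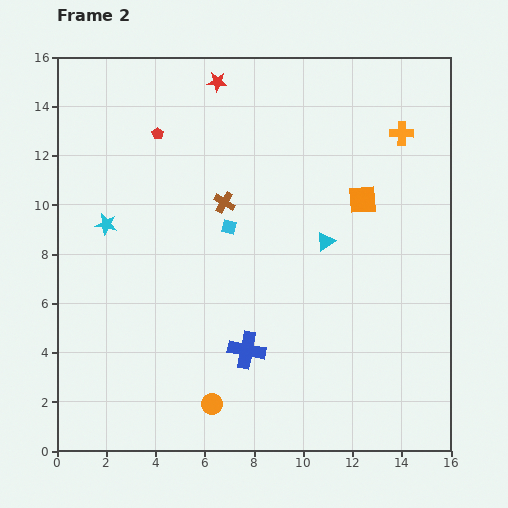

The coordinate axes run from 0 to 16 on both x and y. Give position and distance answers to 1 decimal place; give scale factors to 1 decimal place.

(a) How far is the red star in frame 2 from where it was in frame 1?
1.5

The red star moved from (5.1, 14.4) to (6.5, 15.0), a distance of √(1.4² + 0.6²) ≈ 1.5.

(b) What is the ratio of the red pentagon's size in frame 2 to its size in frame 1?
0.6×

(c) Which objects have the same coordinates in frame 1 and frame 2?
the cyan star, the orange square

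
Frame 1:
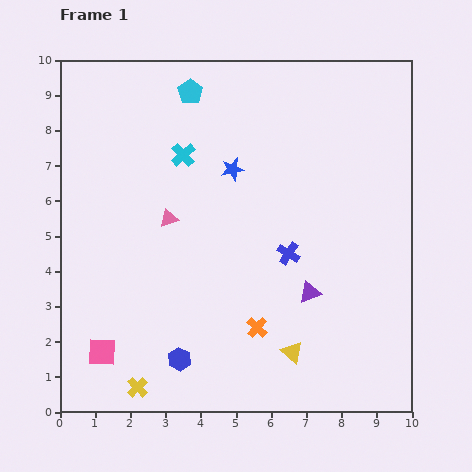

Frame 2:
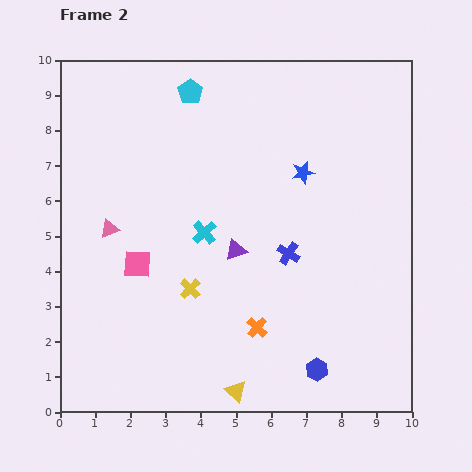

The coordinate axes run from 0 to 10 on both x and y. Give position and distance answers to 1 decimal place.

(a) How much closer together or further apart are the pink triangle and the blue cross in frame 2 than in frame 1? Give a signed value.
+1.6

Distance in frame 1: 3.5. Distance in frame 2: 5.1.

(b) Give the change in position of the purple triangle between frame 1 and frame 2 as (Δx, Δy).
(-2.1, 1.2)

The purple triangle was at (7.1, 3.4) in frame 1 and (5.0, 4.6) in frame 2.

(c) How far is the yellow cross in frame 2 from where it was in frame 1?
3.2

The yellow cross moved from (2.2, 0.7) to (3.7, 3.5), a distance of √(1.5² + 2.8²) ≈ 3.2.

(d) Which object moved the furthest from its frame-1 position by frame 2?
the blue hexagon

(moved 3.9; next 3.2)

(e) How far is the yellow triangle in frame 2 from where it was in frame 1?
1.9

The yellow triangle moved from (6.6, 1.7) to (5.0, 0.6), a distance of √(1.6² + 1.1²) ≈ 1.9.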